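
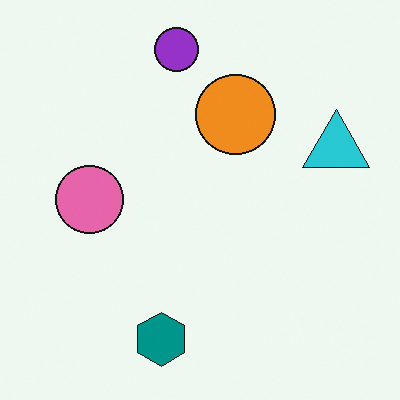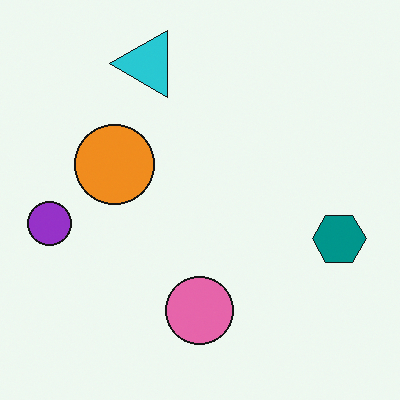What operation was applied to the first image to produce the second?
Rotated 90° counter-clockwise.

The purple circle sits in the top of the first image and the left of the second — consistent with a whole-image 90° counter-clockwise rotation.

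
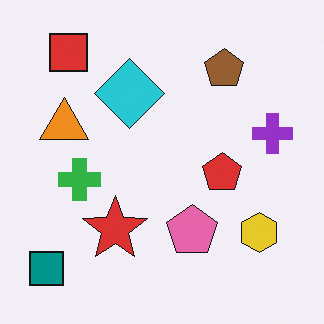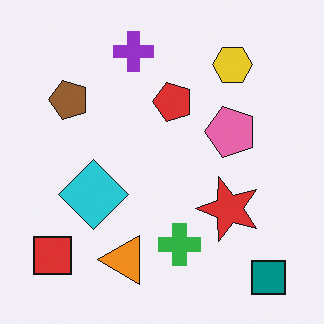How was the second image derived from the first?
This is the original image rotated 90° counter-clockwise.

The teal square sits in the bottom-left of the first image and the bottom-right of the second — consistent with a whole-image 90° counter-clockwise rotation.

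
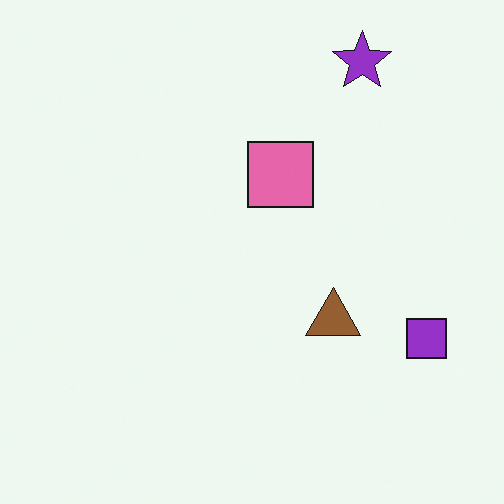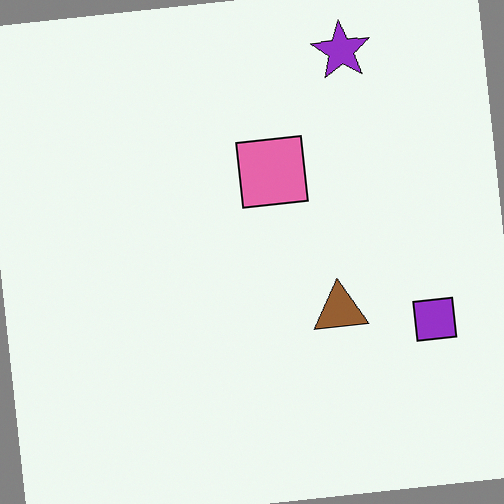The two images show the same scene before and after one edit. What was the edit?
The transformation is: rotated counter-clockwise by a small amount.

Every shape is tilted by the same angle and the image corners show triangular fill wedges — a whole-image rotation by a non-right angle.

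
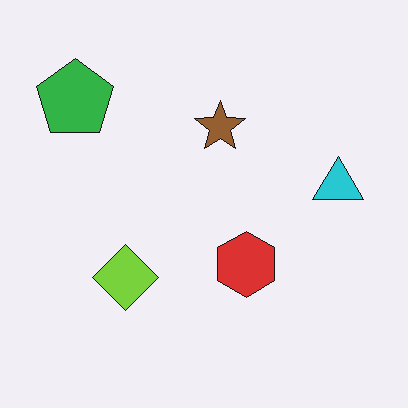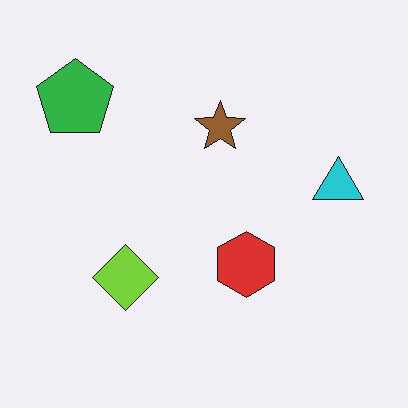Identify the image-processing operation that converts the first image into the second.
The second image is the first given moderate JPEG compression.

Blocky 8×8 compression artifacts appear around shape edges and the flat background shows ringing — characteristic JPEG degradation.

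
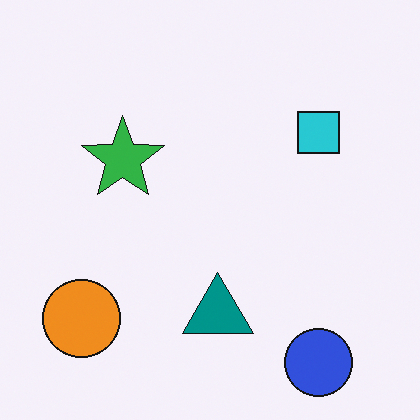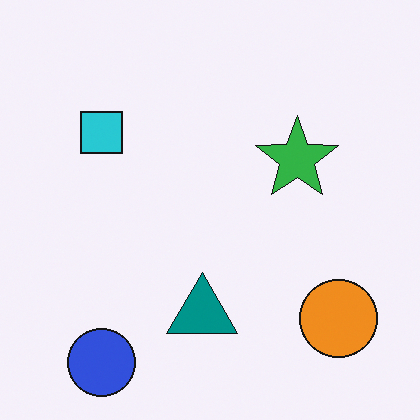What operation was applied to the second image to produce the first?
This is the original image flipped horizontally (left ↔ right).

The orange circle is in the bottom-right of the second image and the bottom-left of the first — shapes on opposite sides of the vertical midline have swapped in a mirror flip.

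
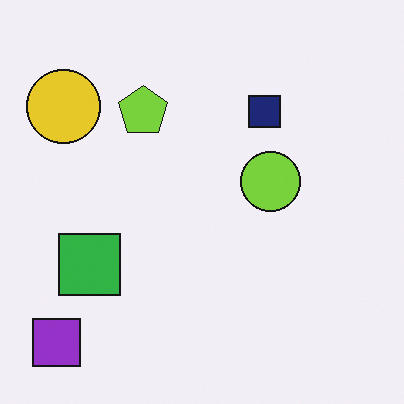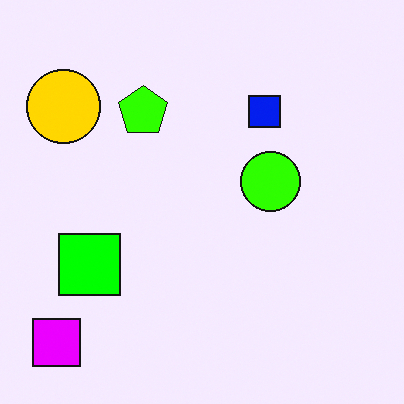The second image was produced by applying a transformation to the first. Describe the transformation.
The second image is the first made much more vivid (saturation change).

All colors are more vivid — a global saturation change.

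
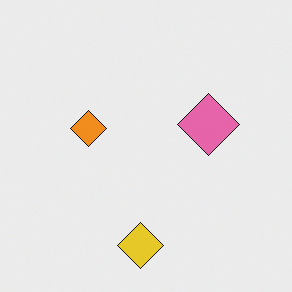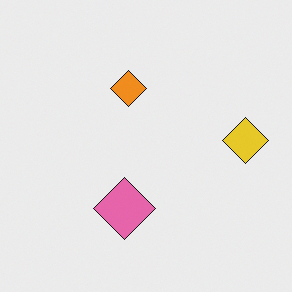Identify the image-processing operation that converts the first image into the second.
The second image is the first transposed (reflected across the top-left ↔ bottom-right diagonal).

Shapes have swapped their row and column positions — what was in the top-right is now in the bottom-left — a diagonal reflection.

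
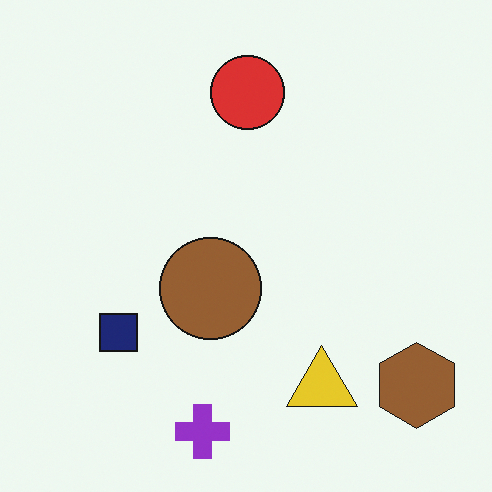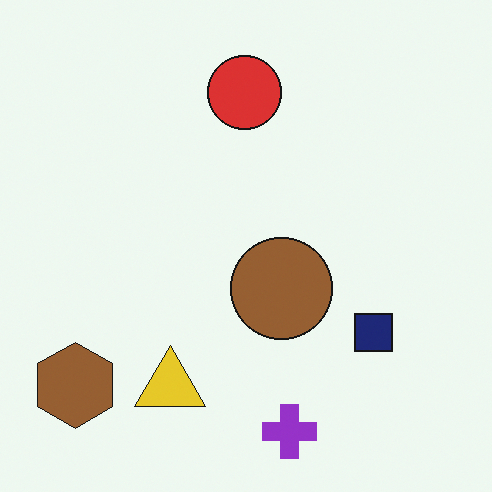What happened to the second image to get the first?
This is the original image flipped horizontally (left ↔ right).

The brown hexagon is in the bottom-left of the second image and the bottom-right of the first — shapes on opposite sides of the vertical midline have swapped in a mirror flip.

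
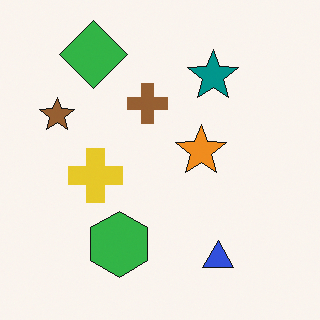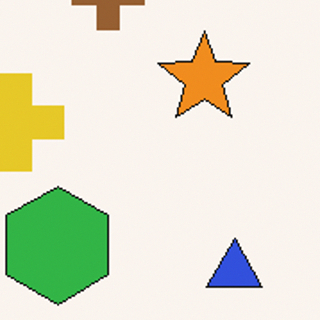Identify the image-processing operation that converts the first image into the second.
The transformation is: cropped tightly and scaled back up.

The visible shapes are larger and the field of view is narrower; shapes near the original edges may be partly or wholly outside the frame — a crop-and-rescale.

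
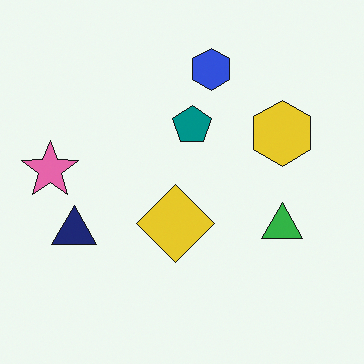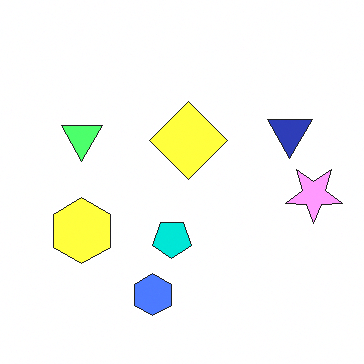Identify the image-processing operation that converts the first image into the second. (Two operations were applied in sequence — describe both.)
The second image is the first rotated 180°, then brightened a lot.

The pink star sits in the left of the first image and the right of the second — consistent with a whole-image 180° rotation. Every pixel — background and shapes alike — is uniformly brightened.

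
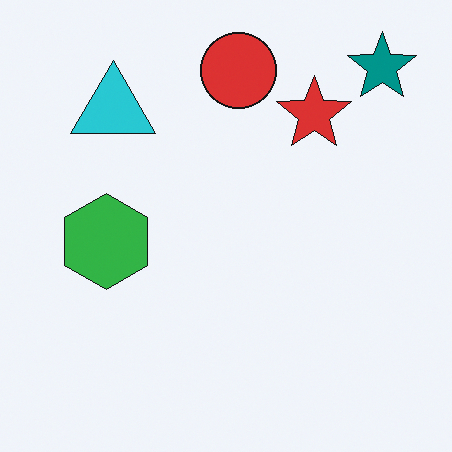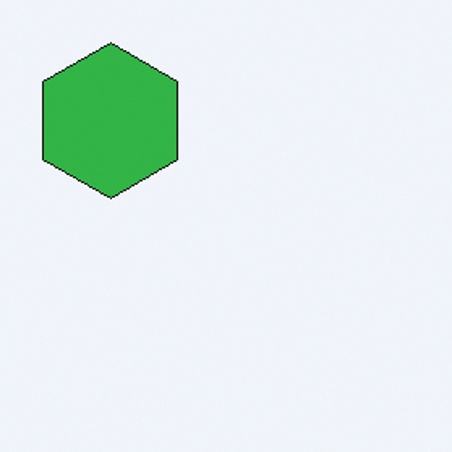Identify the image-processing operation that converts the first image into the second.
The second image is the first cropped tightly and scaled back up.

The visible shapes are larger and the field of view is narrower; shapes near the original edges may be partly or wholly outside the frame — a crop-and-rescale.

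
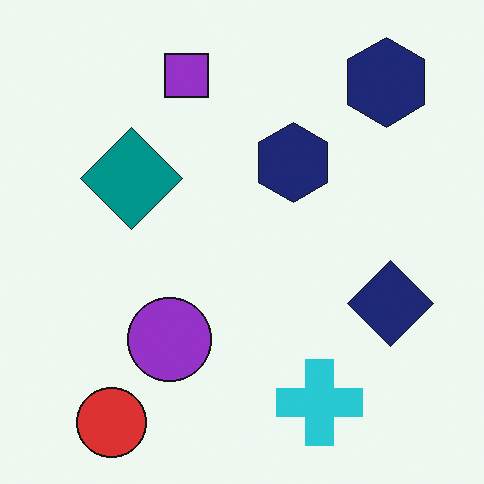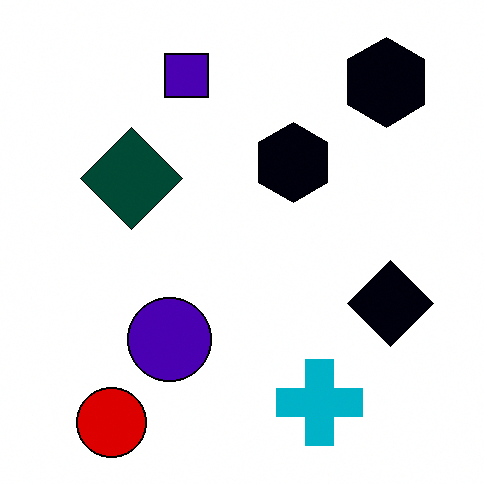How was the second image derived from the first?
This is the original image boosted in contrast.

Tones are pushed away from mid-grey across the whole image — a global contrast change.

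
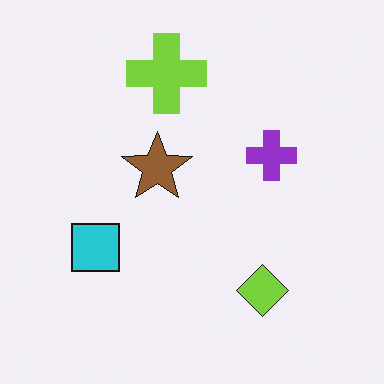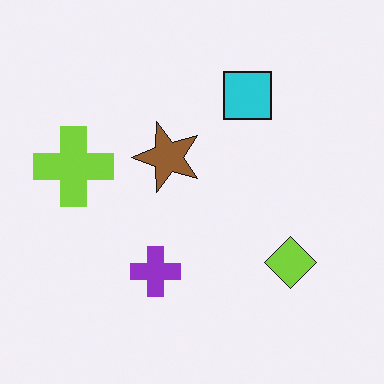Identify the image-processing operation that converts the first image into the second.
It was transposed (reflected across the top-left ↔ bottom-right diagonal).

Shapes have swapped their row and column positions — what was in the top-right is now in the bottom-left — a diagonal reflection.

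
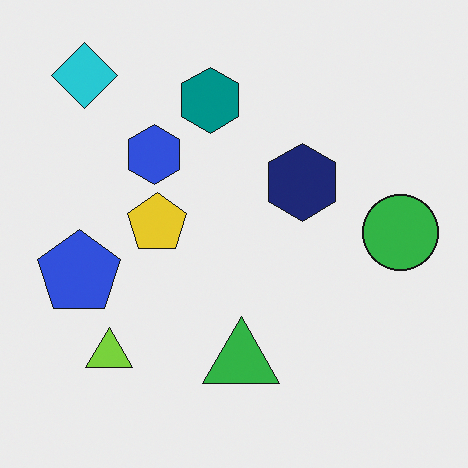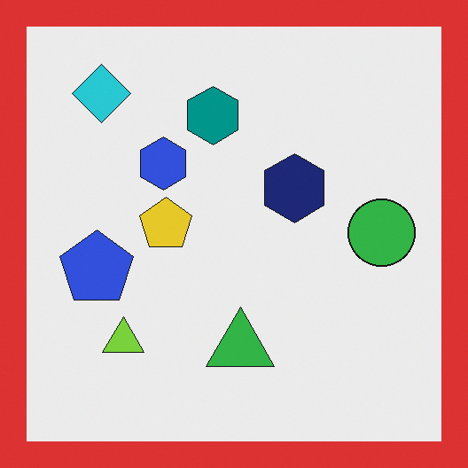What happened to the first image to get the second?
Framed with a red border.

A solid red frame runs around the edge of the second image, with the content slightly shrunk inside it.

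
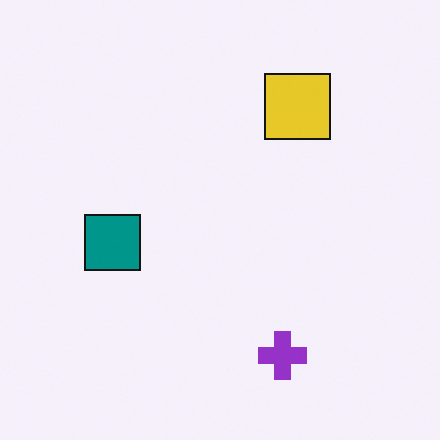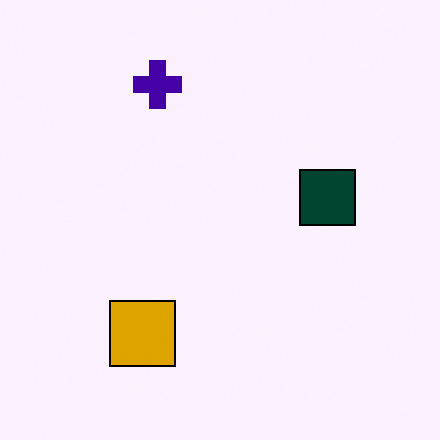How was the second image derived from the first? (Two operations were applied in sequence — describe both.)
The transformation is: boosted in contrast, then rotated 180°.

Tones are pushed away from mid-grey across the whole image — a global contrast change. The purple cross sits in the bottom of the first image and the top of the second — consistent with a whole-image 180° rotation.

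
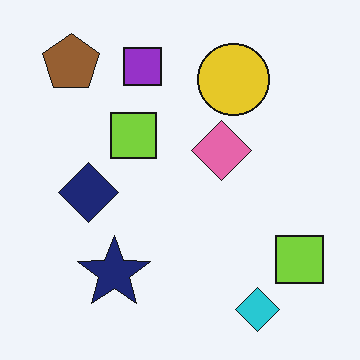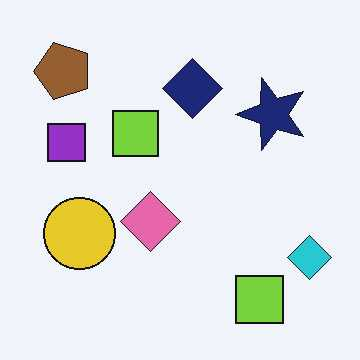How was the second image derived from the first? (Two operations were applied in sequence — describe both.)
This is the original image transposed (reflected across the top-left ↔ bottom-right diagonal), then JPEG-compressed with visible artifacts.

Shapes have swapped their row and column positions — what was in the top-right is now in the bottom-left — a diagonal reflection. Blocky 8×8 compression artifacts appear around shape edges and the flat background shows ringing — characteristic JPEG degradation.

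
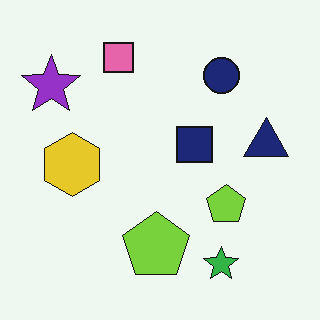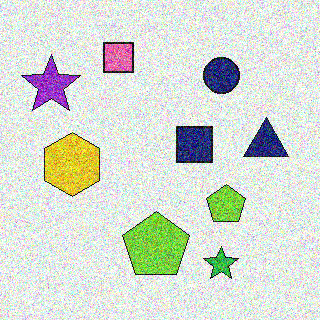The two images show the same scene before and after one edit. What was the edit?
The image was degraded with a thick layer of grain.

Random speckle covers the whole image, including the flat background.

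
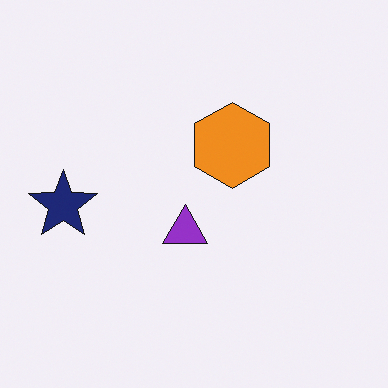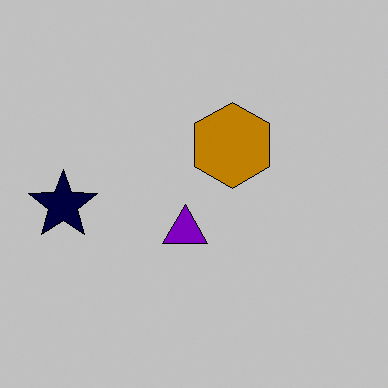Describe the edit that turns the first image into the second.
Aggressively posterized.

Each flat color has snapped to a coarser quantized level — most visibly, the near-white background has dropped to a flat grey.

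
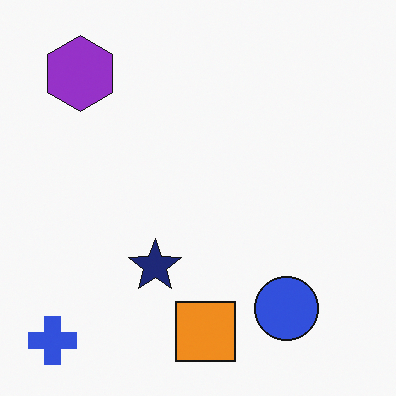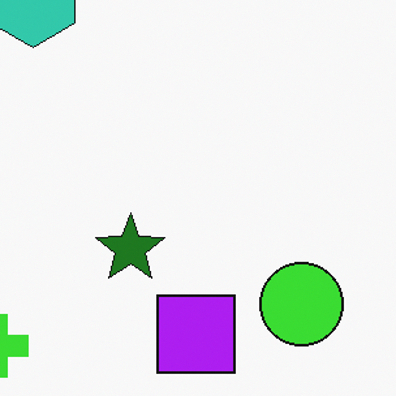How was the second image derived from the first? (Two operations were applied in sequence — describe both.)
This is the original image hue-shifted through roughly half the color wheel, then cropped to a modestly smaller region and rescaled.

Every shape's color has rotated by the same amount around the hue wheel — a uniform hue shift. The visible shapes are larger and the field of view is narrower; shapes near the original edges may be partly or wholly outside the frame — a crop-and-rescale.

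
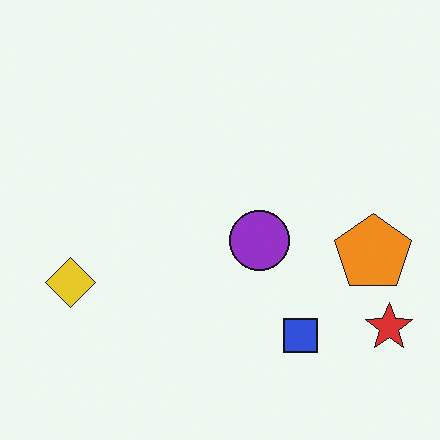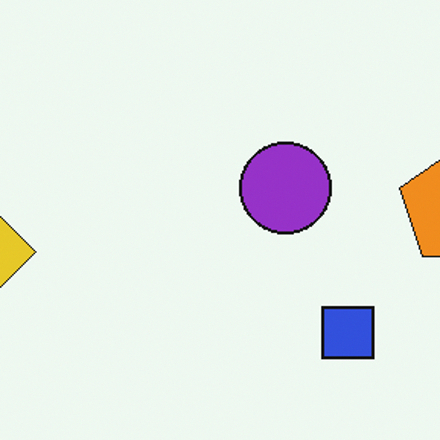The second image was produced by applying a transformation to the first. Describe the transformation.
The image was cropped to a modestly smaller region and rescaled.

The visible shapes are larger and the field of view is narrower; shapes near the original edges may be partly or wholly outside the frame — a crop-and-rescale.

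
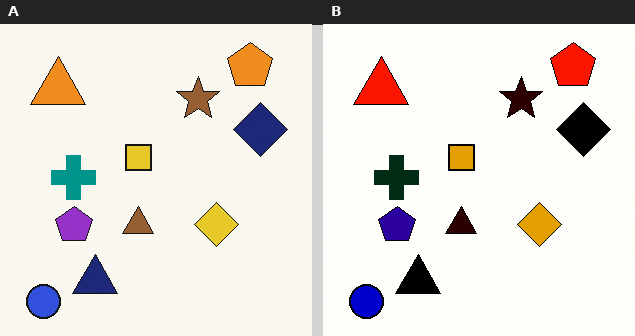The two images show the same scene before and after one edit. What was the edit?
The image was boosted in contrast.

Tones are pushed away from mid-grey across the whole image — a global contrast change.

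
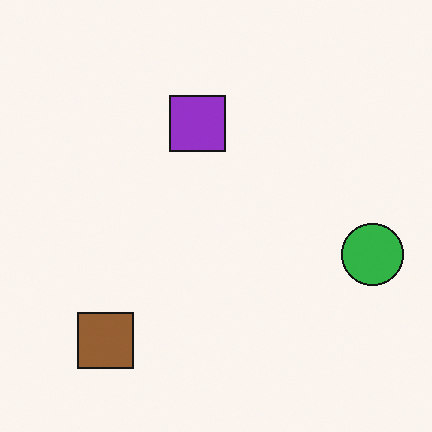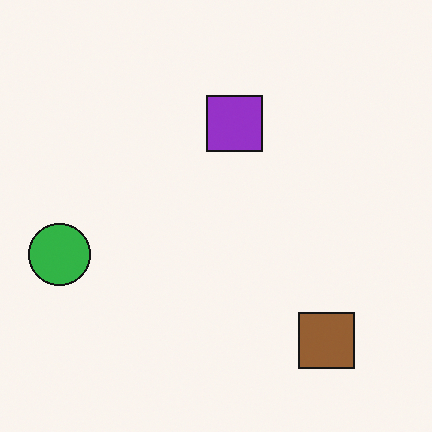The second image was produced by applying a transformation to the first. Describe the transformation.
It was flipped horizontally (left ↔ right).

The green circle is in the right of the first image and the left of the second — shapes on opposite sides of the vertical midline have swapped in a mirror flip.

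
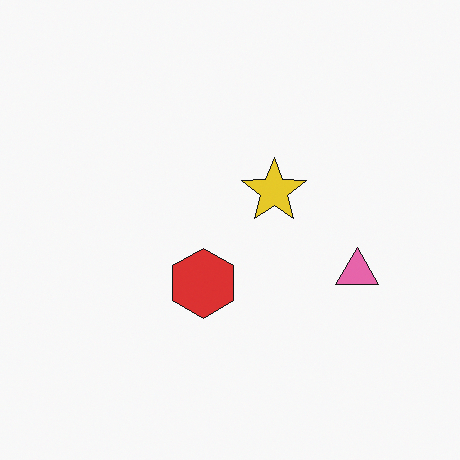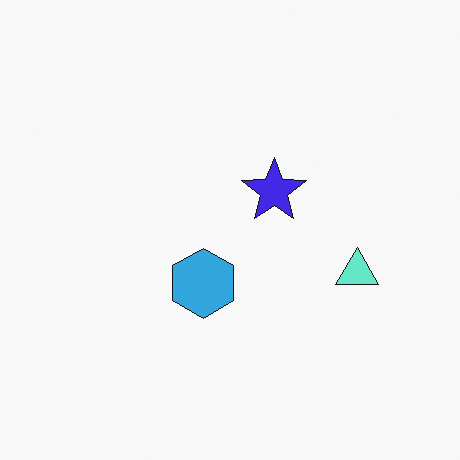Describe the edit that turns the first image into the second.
The transformation is: hue-shifted through roughly half the color wheel.

Every shape's color has rotated by the same amount around the hue wheel — a uniform hue shift.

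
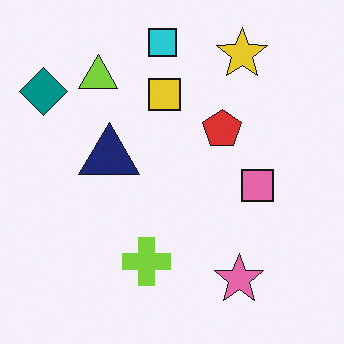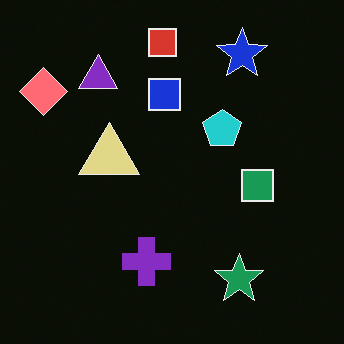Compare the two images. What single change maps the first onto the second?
It was color-inverted (negative).

The light background has become dark and every shape's color is its complement — a photographic negative.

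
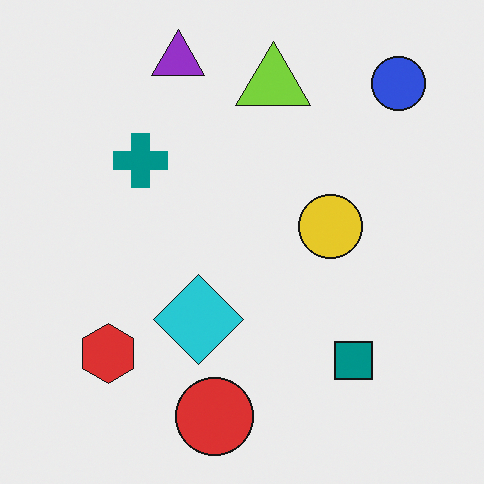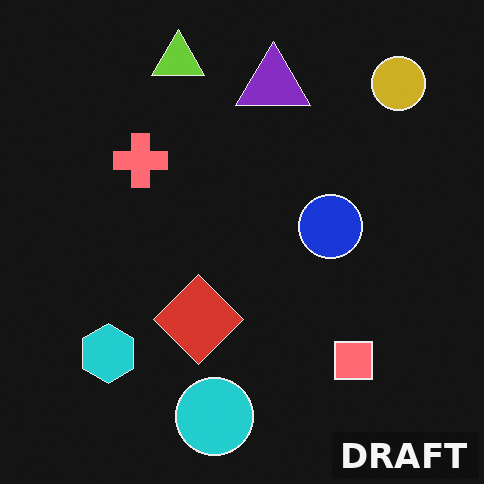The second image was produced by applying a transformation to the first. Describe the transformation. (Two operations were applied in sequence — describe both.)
This is the original image color-inverted (negative), then watermarked with the text "DRAFT" in the lower-right corner.

The light background has become dark and every shape's color is its complement — a photographic negative. A dark label reading "DRAFT" appears in the lower-right corner.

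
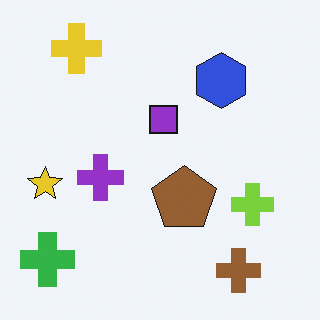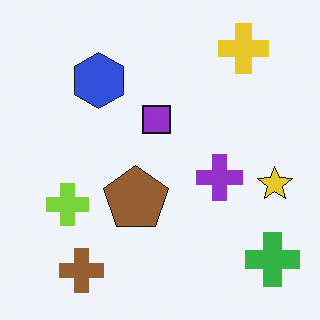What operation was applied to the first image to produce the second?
The second image is the first flipped horizontally (left ↔ right).

The yellow star is in the left of the first image and the right of the second — shapes on opposite sides of the vertical midline have swapped in a mirror flip.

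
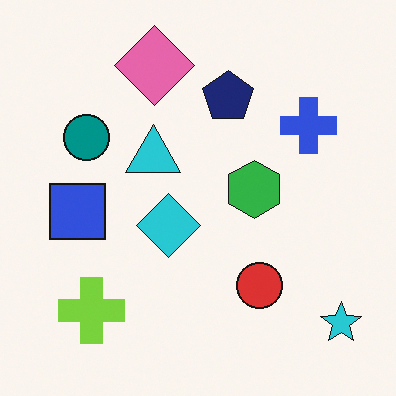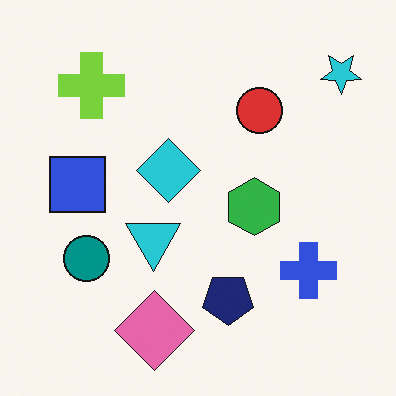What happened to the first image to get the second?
The image was flipped vertically (top ↔ bottom).

The pink diamond is in the top of the first image and the bottom of the second — shapes on opposite sides of the horizontal midline have swapped in a mirror flip.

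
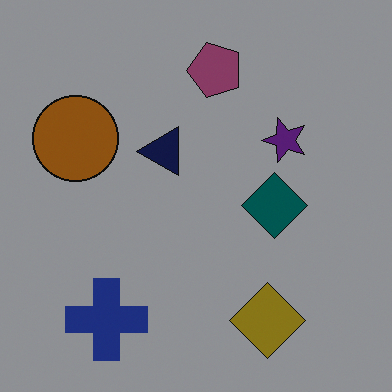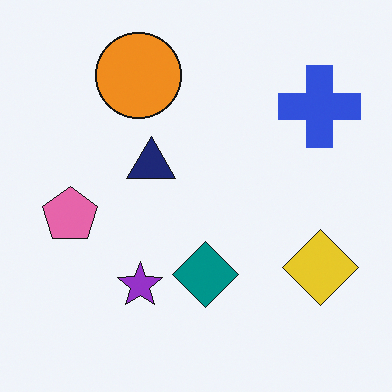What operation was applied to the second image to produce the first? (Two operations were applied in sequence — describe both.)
This is the original image transposed (reflected across the top-left ↔ bottom-right diagonal), then darkened a lot.

Shapes have swapped their row and column positions — what was in the top-right is now in the bottom-left — a diagonal reflection. Every pixel — background and shapes alike — is uniformly darkened.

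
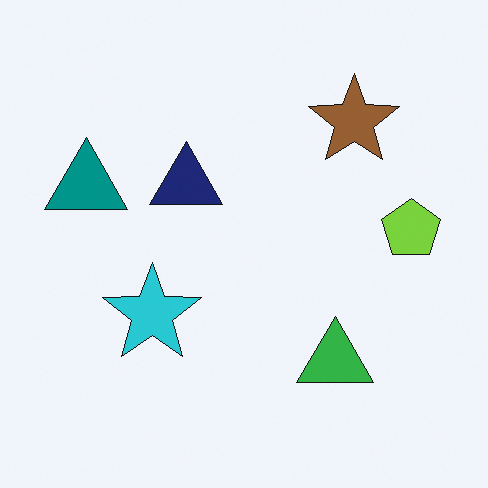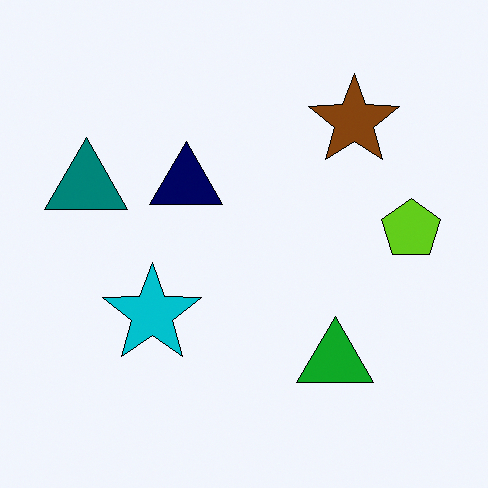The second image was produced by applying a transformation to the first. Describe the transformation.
The image was given slightly increased contrast.

Tones are pushed away from mid-grey across the whole image — a global contrast change.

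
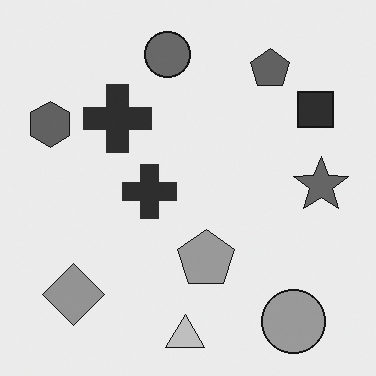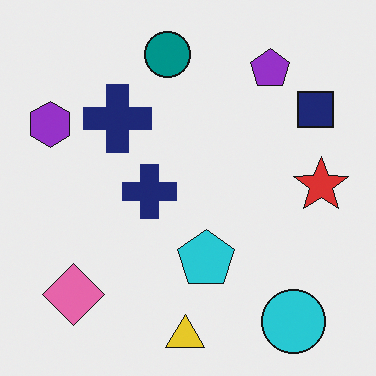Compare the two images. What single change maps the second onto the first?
This is the original image converted to grayscale.

All color is removed — every shape is now a shade of grey.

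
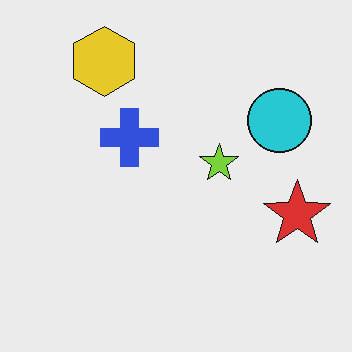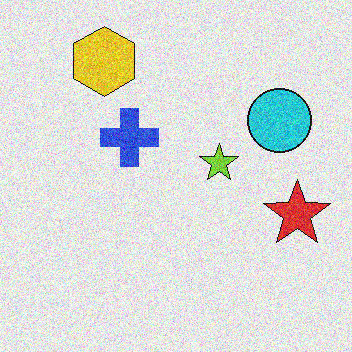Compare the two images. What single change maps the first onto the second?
The image was degraded with moderate additive noise.

Random speckle covers the whole image, including the flat background.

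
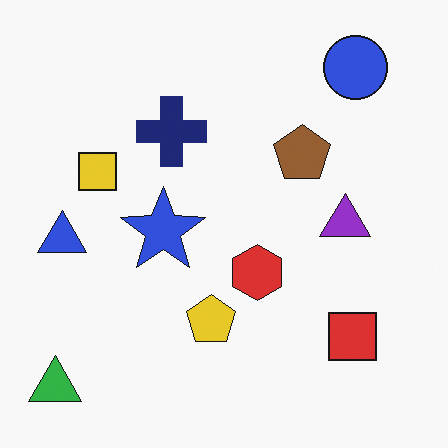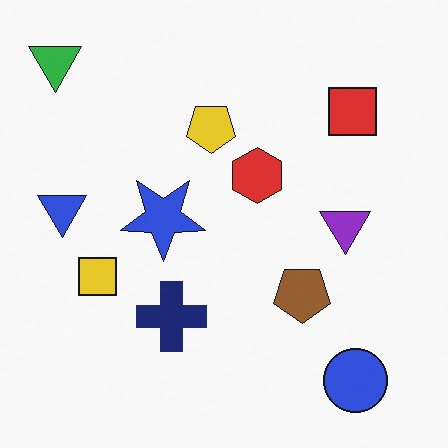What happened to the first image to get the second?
This is the original image flipped vertically (top ↔ bottom).

The green triangle is in the bottom-left of the first image and the top-left of the second — shapes on opposite sides of the horizontal midline have swapped in a mirror flip.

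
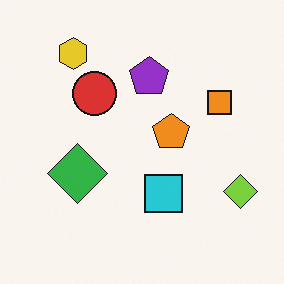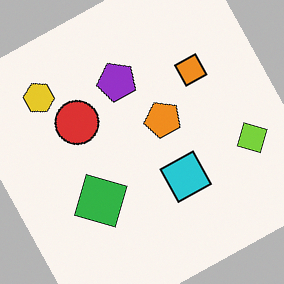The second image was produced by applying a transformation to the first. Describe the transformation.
Rotated counter-clockwise by a clearly visible amount.

Every shape is tilted by the same angle and the image corners show triangular fill wedges — a whole-image rotation by a non-right angle.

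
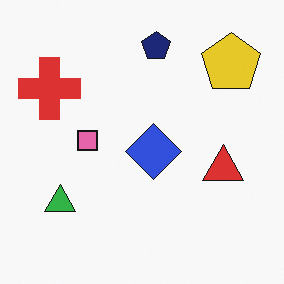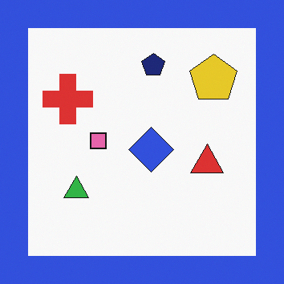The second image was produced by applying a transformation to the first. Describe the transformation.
This is the original image framed with a blue border.

A solid blue frame runs around the edge of the second image, with the content slightly shrunk inside it.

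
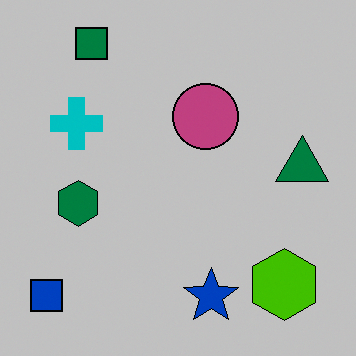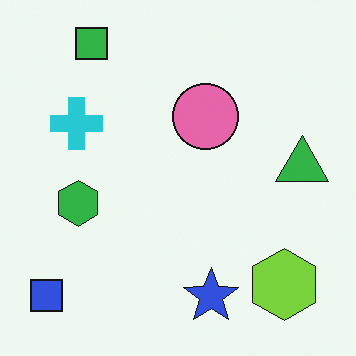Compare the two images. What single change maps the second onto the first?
Heavily posterized to just a handful of flat colors.

Each flat color has snapped to a coarser quantized level — most visibly, the near-white background has dropped to a flat grey.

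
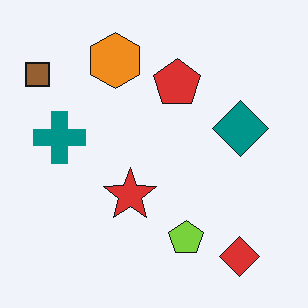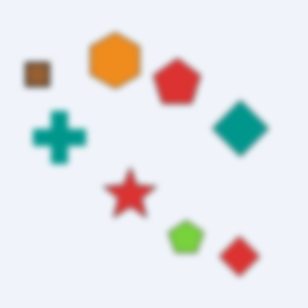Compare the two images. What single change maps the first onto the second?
This is the original image noticeably gaussian-blurred.

Shape edges and outlines are uniformly softened across the whole image.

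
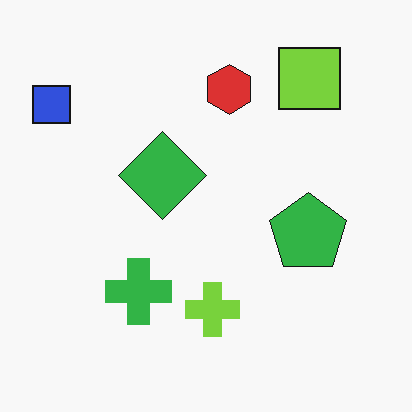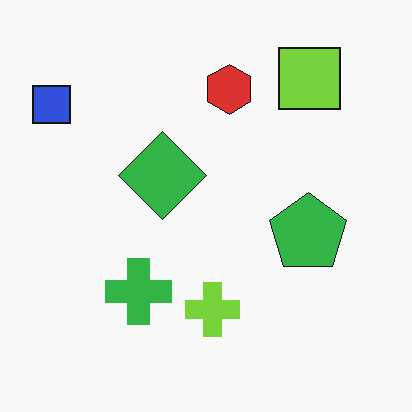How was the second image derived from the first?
The image was given moderate JPEG compression.

Blocky 8×8 compression artifacts appear around shape edges and the flat background shows ringing — characteristic JPEG degradation.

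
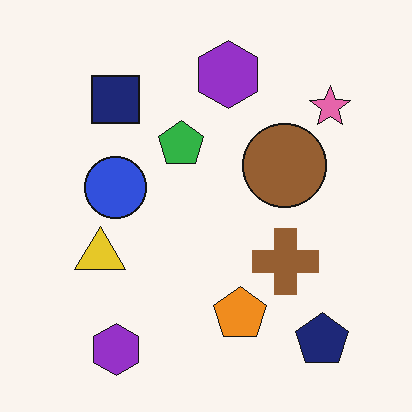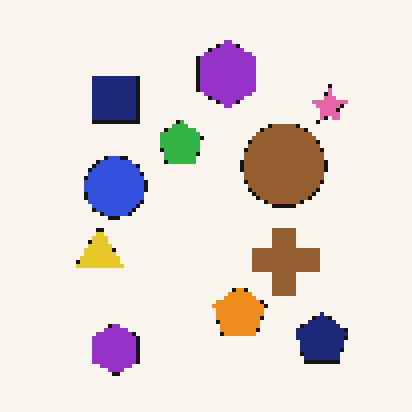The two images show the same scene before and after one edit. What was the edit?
The image was lightly pixelated (a mild mosaic effect).

Shapes are reduced to large square blocks; fine edges and outlines are lost — a downscale-then-upscale (mosaic) effect.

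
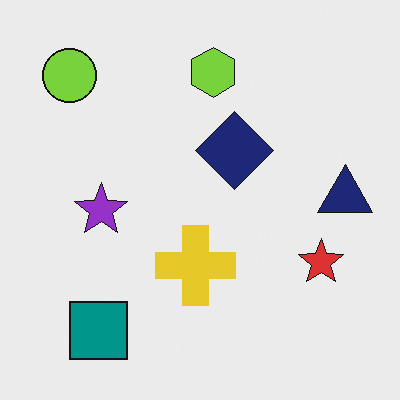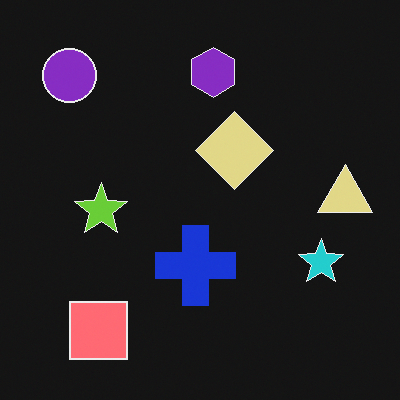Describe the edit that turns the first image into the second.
The image was color-inverted (negative).

The light background has become dark and every shape's color is its complement — a photographic negative.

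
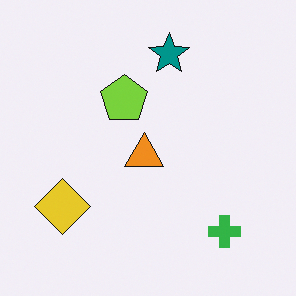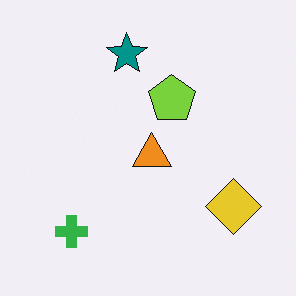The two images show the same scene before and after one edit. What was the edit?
The transformation is: flipped horizontally (left ↔ right).

The yellow diamond is in the bottom-left of the first image and the bottom-right of the second — shapes on opposite sides of the vertical midline have swapped in a mirror flip.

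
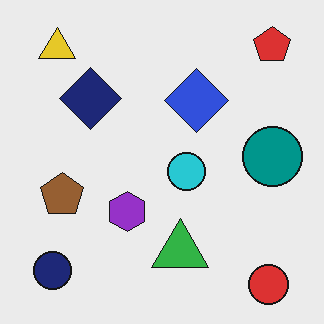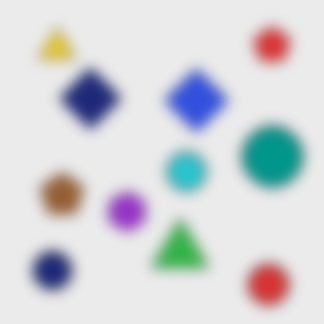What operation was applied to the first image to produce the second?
This is the original image heavily blurred.

Shape edges and outlines are uniformly softened across the whole image.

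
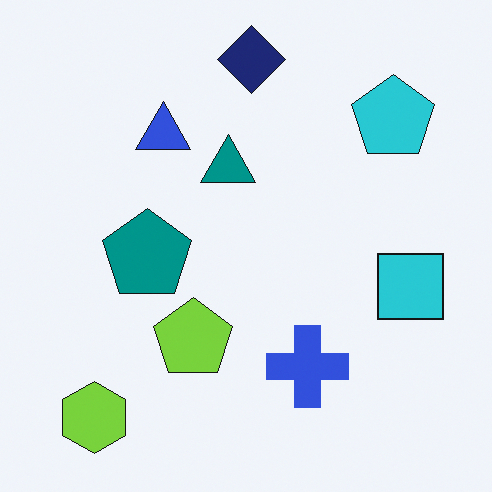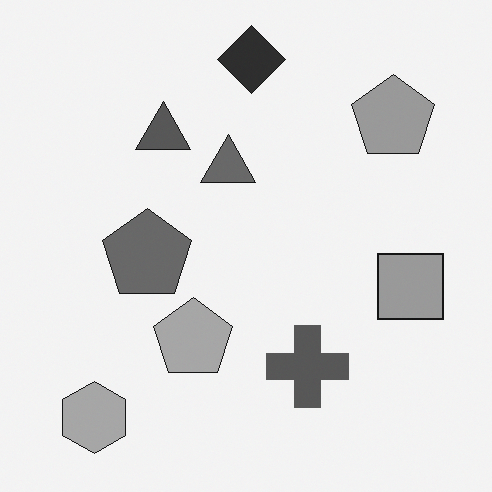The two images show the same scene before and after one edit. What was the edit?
This is the original image converted to grayscale.

All color is removed — every shape is now a shade of grey.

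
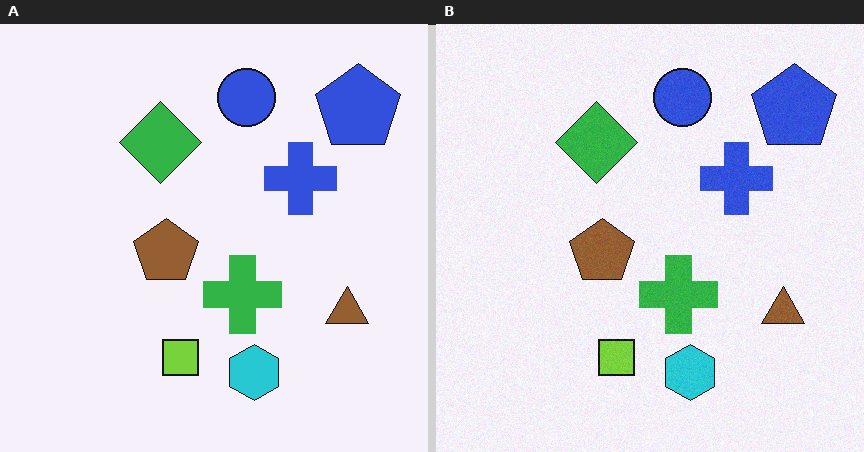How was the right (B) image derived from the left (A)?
The right (B) image is the left (A) degraded with subtle gaussian noise.

Random speckle covers the whole image, including the flat background.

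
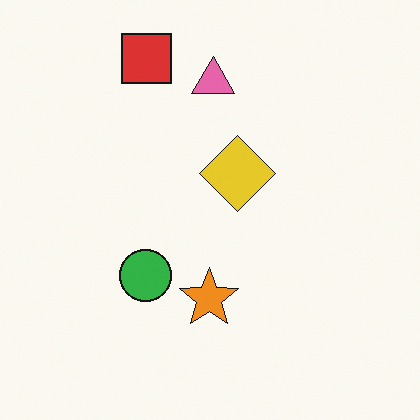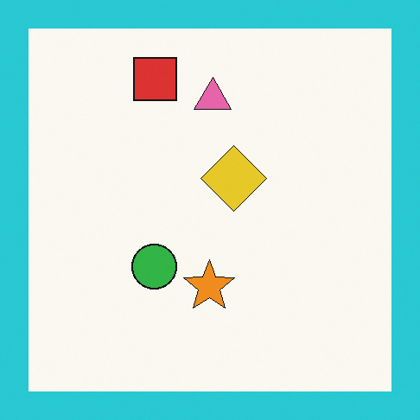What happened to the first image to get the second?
The transformation is: framed with a cyan border.

A solid cyan frame runs around the edge of the second image, with the content slightly shrunk inside it.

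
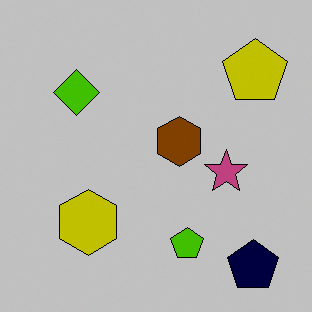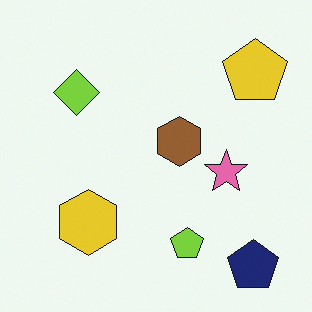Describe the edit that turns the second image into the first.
The first image is the second heavily posterized to just a handful of flat colors.

Each flat color has snapped to a coarser quantized level — most visibly, the near-white background has dropped to a flat grey.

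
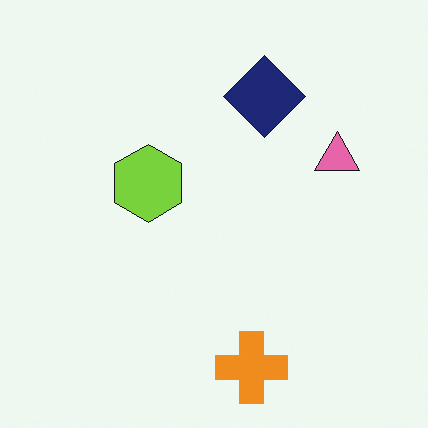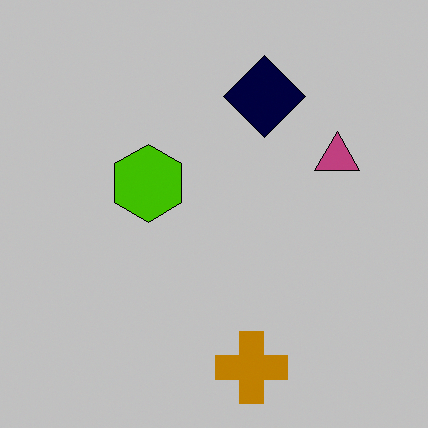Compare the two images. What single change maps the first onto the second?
The second image is the first aggressively posterized.

Each flat color has snapped to a coarser quantized level — most visibly, the near-white background has dropped to a flat grey.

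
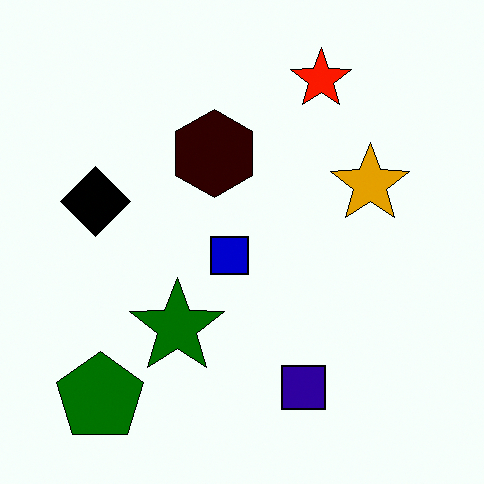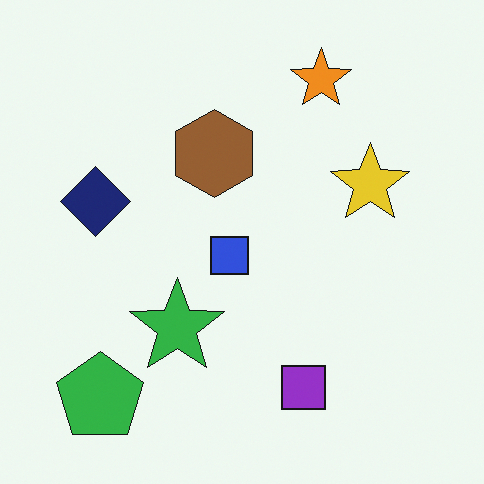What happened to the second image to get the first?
The first image is the second boosted in contrast.

Tones are pushed away from mid-grey across the whole image — a global contrast change.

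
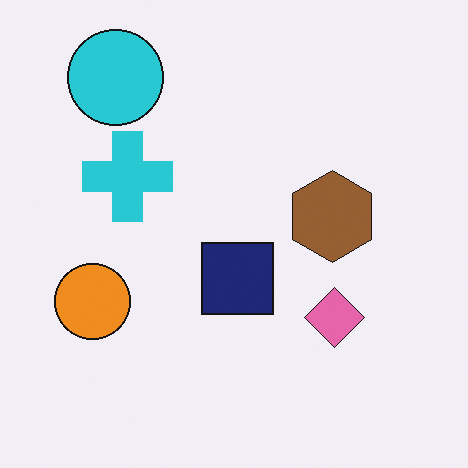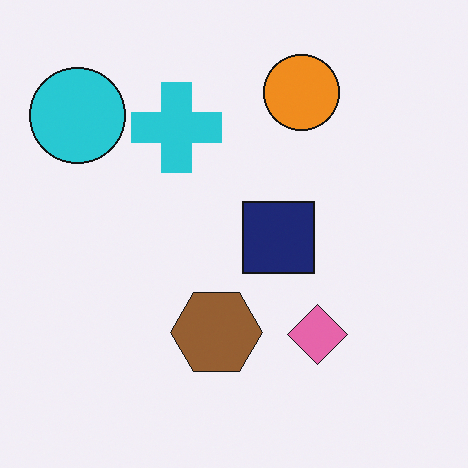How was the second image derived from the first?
The second image is the first transposed (reflected across the top-left ↔ bottom-right diagonal).

Shapes have swapped their row and column positions — what was in the top-right is now in the bottom-left — a diagonal reflection.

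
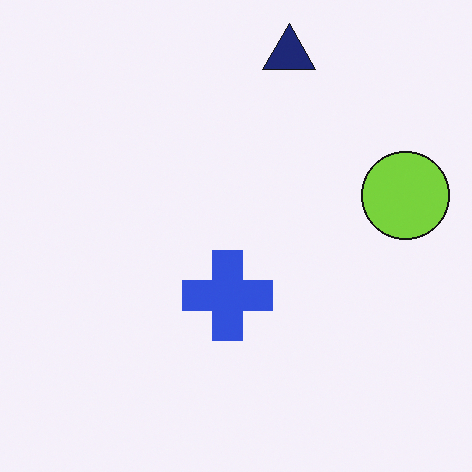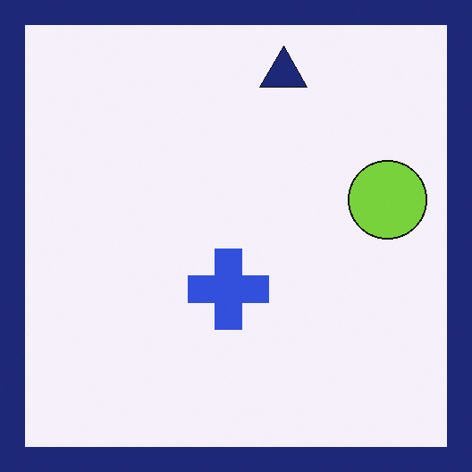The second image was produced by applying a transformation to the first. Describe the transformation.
It was framed with a navy border.

A solid navy frame runs around the edge of the second image, with the content slightly shrunk inside it.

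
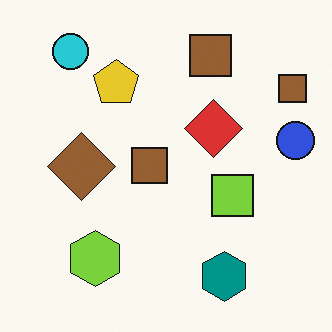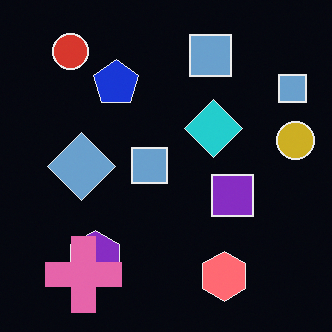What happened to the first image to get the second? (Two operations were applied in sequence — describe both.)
The image was color-inverted (negative), then overlaid with an additional pink cross.

The light background has become dark and every shape's color is its complement — a photographic negative. A pink cross appears in the second image that is absent from the first.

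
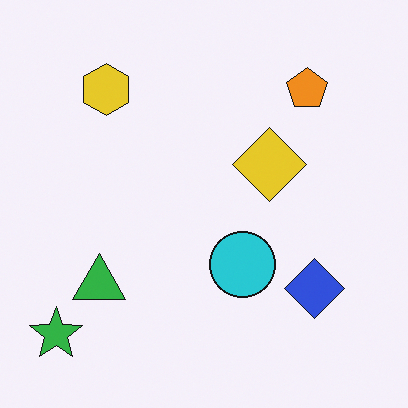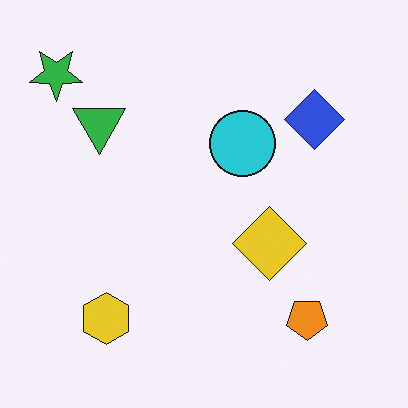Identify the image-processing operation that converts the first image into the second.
It was flipped vertically (top ↔ bottom).

The green star is in the bottom-left of the first image and the top-left of the second — shapes on opposite sides of the horizontal midline have swapped in a mirror flip.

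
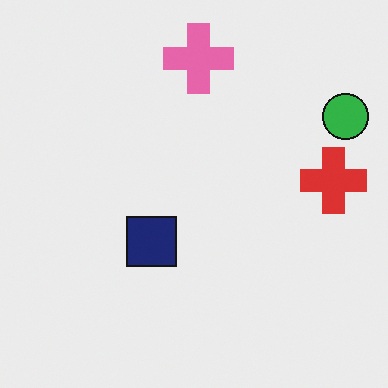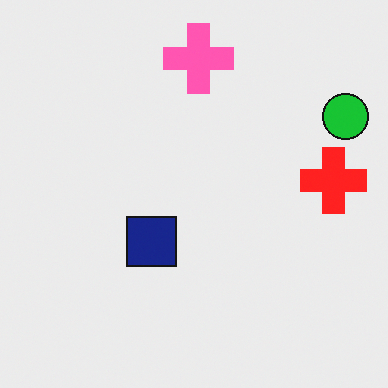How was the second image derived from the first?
The transformation is: slightly oversaturated.

All colors are more vivid — a global saturation change.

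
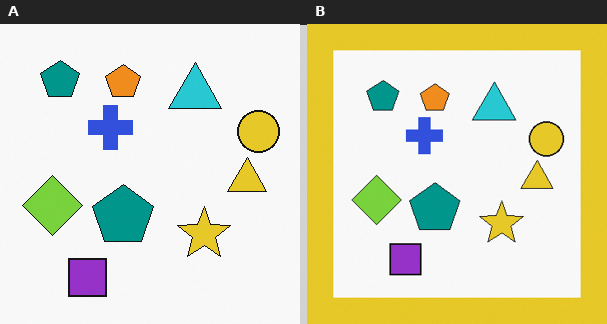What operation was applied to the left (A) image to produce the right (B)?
This is the original image framed with a yellow border.

A solid yellow frame runs around the edge of the right (B) image, with the content slightly shrunk inside it.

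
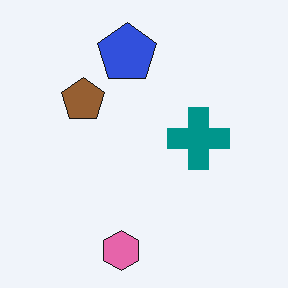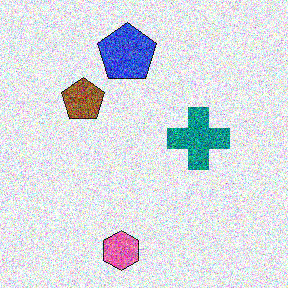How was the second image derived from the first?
Degraded with strong gaussian noise.

Random speckle covers the whole image, including the flat background.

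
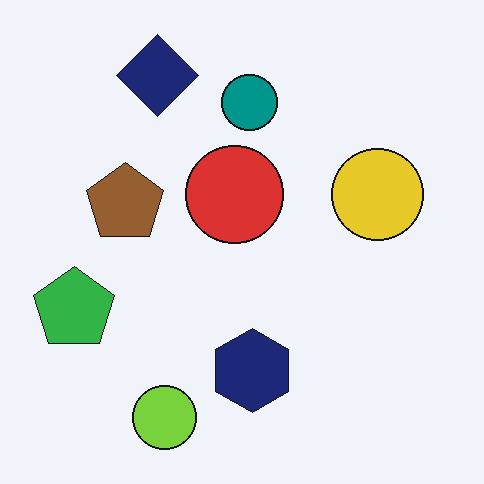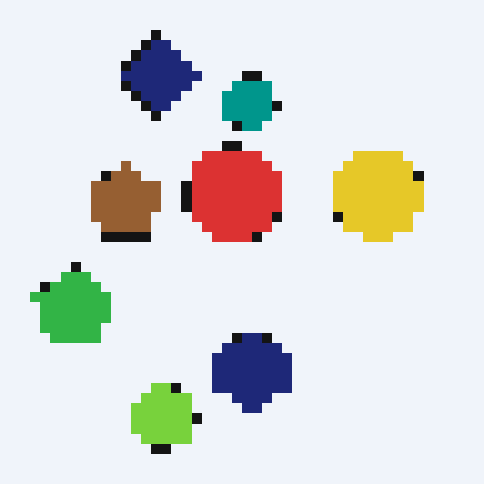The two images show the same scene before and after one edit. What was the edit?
This is the original image heavily pixelated into large blocks.

Shapes are reduced to large square blocks; fine edges and outlines are lost — a downscale-then-upscale (mosaic) effect.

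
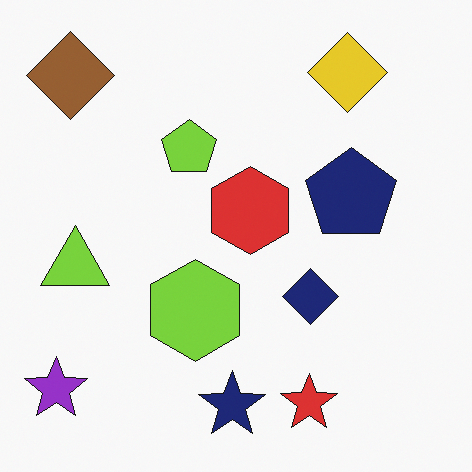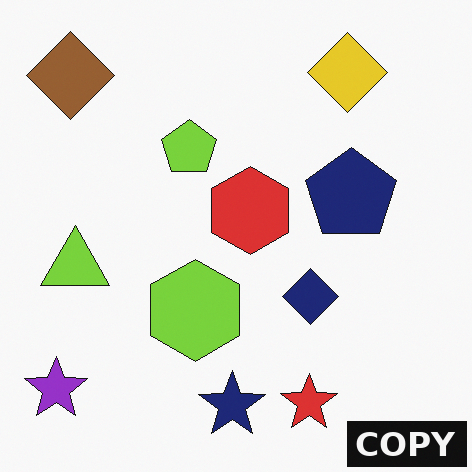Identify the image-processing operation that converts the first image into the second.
The image was watermarked with the text "COPY" in the lower-right corner.

A dark label reading "COPY" appears in the lower-right corner.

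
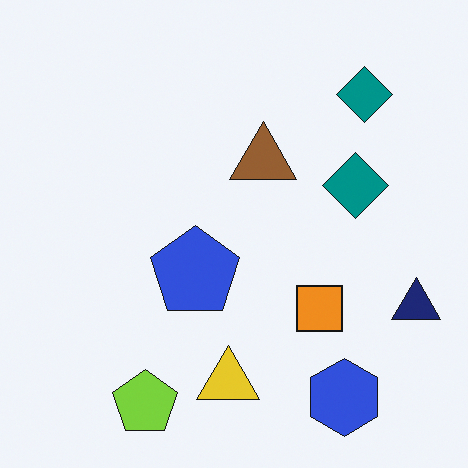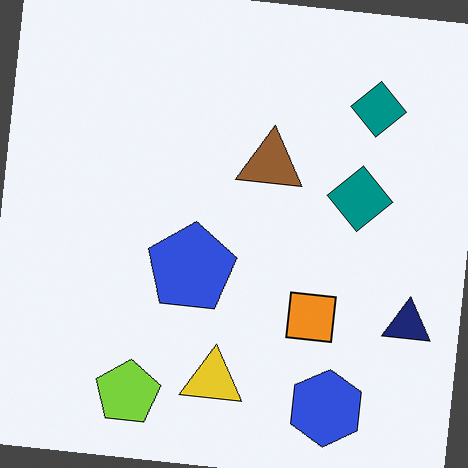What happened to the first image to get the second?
The image was rotated clockwise by a few degrees.

Every shape is tilted by the same angle and the image corners show triangular fill wedges — a whole-image rotation by a non-right angle.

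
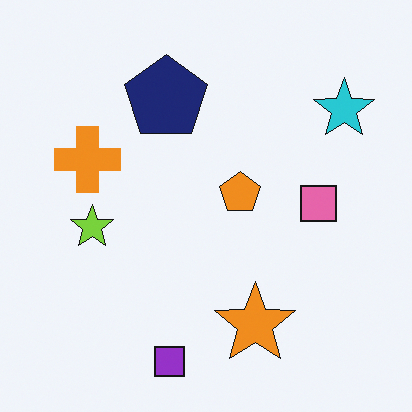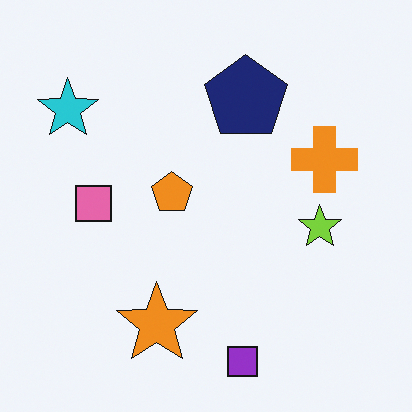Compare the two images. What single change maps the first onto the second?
The transformation is: flipped horizontally (left ↔ right).

The cyan star is in the top-right of the first image and the top-left of the second — shapes on opposite sides of the vertical midline have swapped in a mirror flip.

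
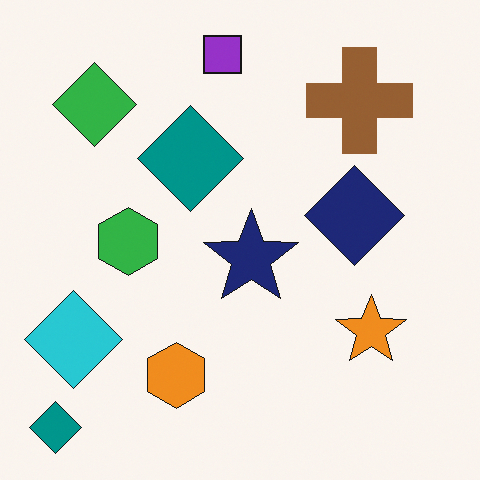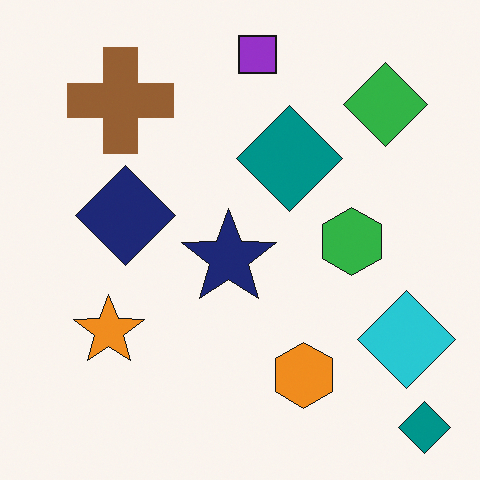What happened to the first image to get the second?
The image was flipped horizontally (left ↔ right).

The cyan diamond is in the bottom-left of the first image and the bottom-right of the second — shapes on opposite sides of the vertical midline have swapped in a mirror flip.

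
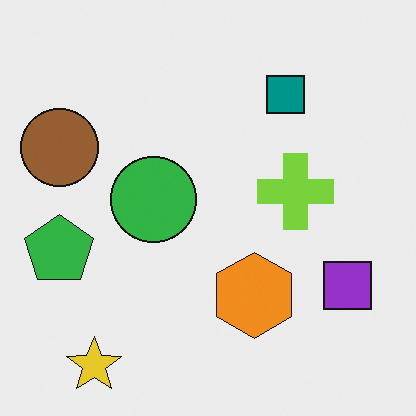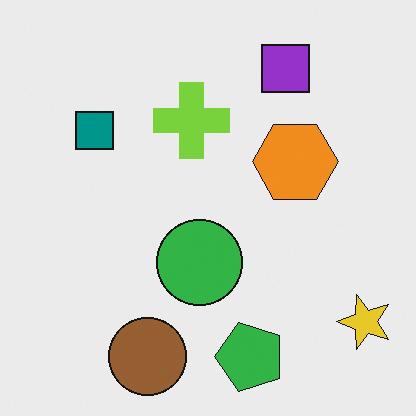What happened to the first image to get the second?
It was rotated 90° counter-clockwise.

The yellow star sits in the bottom-left of the first image and the bottom-right of the second — consistent with a whole-image 90° counter-clockwise rotation.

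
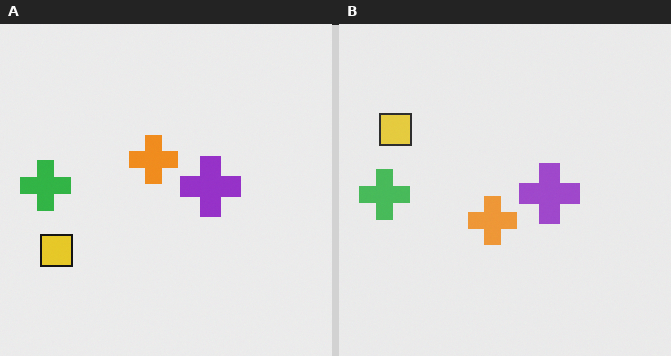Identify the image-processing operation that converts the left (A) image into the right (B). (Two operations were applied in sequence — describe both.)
The right (B) image is the left (A) flipped vertically (top ↔ bottom), then given slightly reduced contrast.

The yellow square is in the bottom-left of the left (A) image and the top-left of the right (B) — shapes on opposite sides of the horizontal midline have swapped in a mirror flip. Tones are pushed toward mid-grey across the whole image — a global contrast change.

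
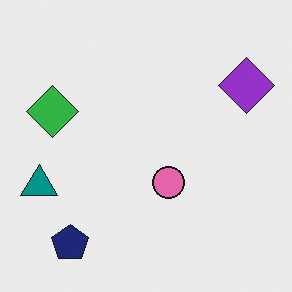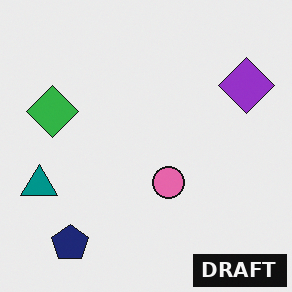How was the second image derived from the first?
Watermarked with the text "DRAFT" in the lower-right corner.

A dark label reading "DRAFT" appears in the lower-right corner.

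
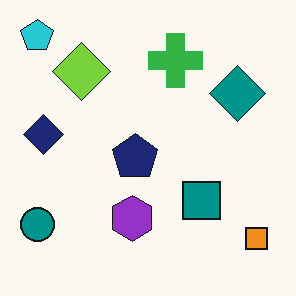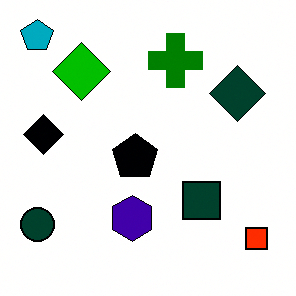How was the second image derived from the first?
This is the original image boosted in contrast.

Tones are pushed away from mid-grey across the whole image — a global contrast change.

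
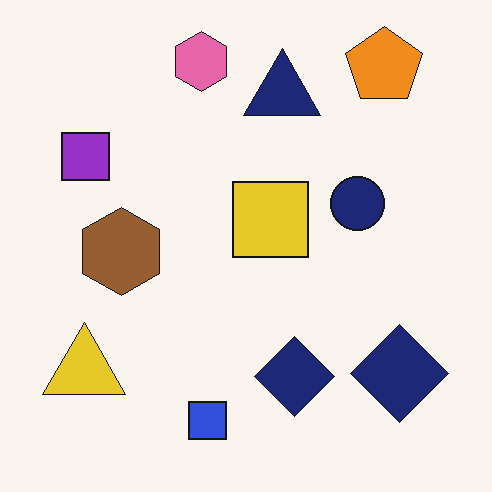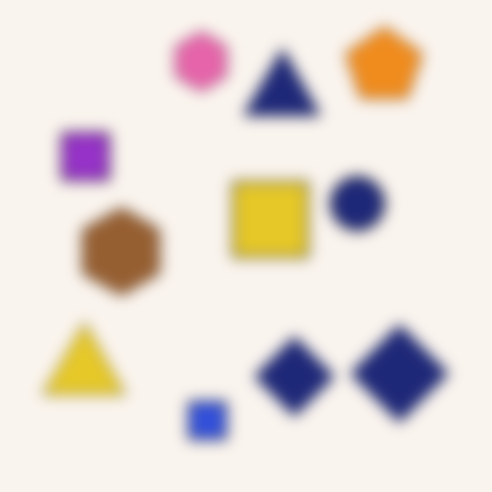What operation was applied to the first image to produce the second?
Strongly gaussian-blurred.

Shape edges and outlines are uniformly softened across the whole image.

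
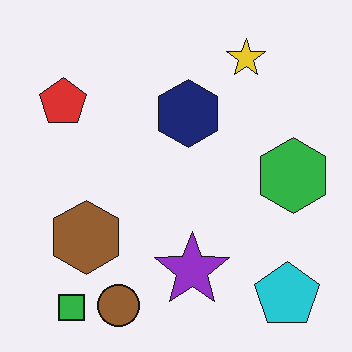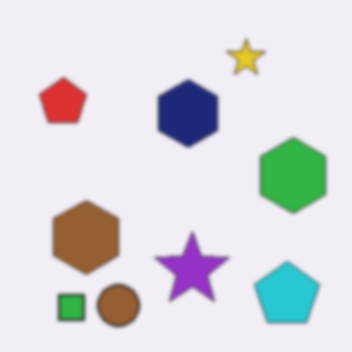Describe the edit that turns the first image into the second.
The image was given a subtle gaussian blur.

Shape edges and outlines are uniformly softened across the whole image.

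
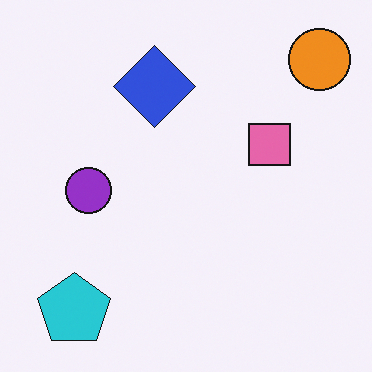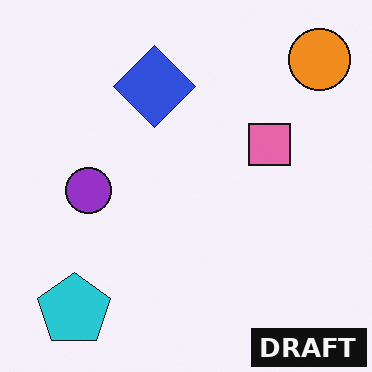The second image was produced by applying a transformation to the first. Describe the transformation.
The transformation is: watermarked with the text "DRAFT" in the lower-right corner.

A dark label reading "DRAFT" appears in the lower-right corner.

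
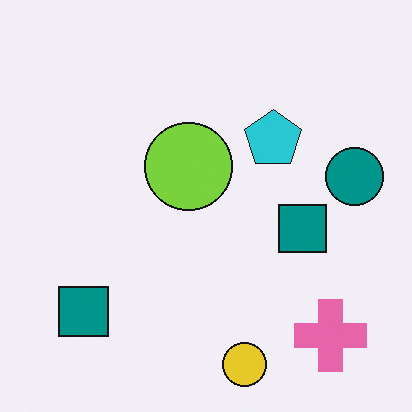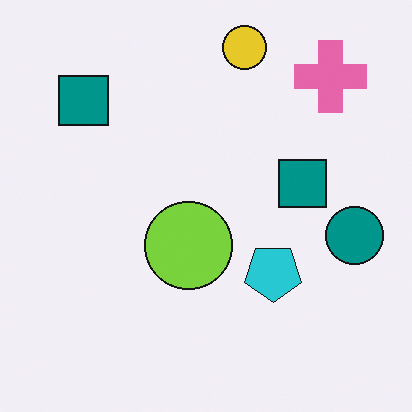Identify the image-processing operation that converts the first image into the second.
The image was flipped vertically (top ↔ bottom).

The yellow circle is in the bottom of the first image and the top of the second — shapes on opposite sides of the horizontal midline have swapped in a mirror flip.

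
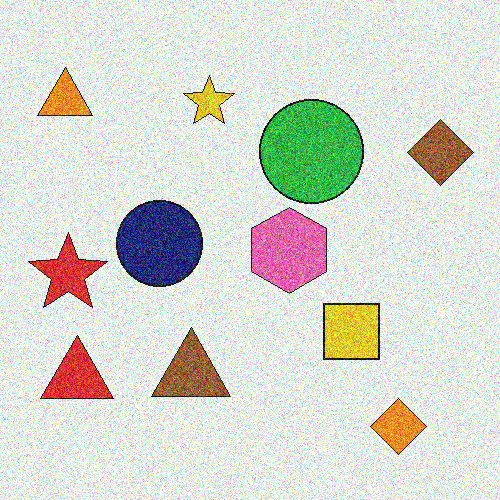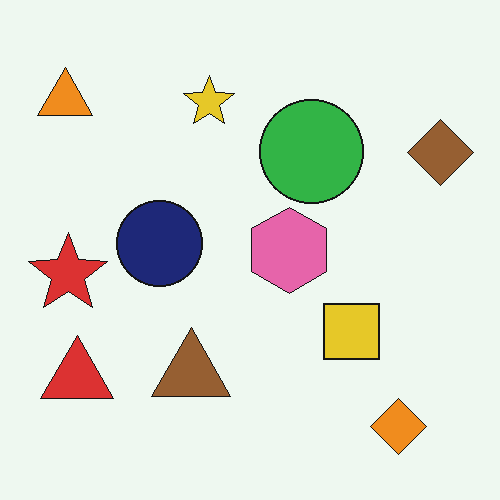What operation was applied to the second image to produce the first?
The transformation is: degraded with strong gaussian noise.

Random speckle covers the whole image, including the flat background.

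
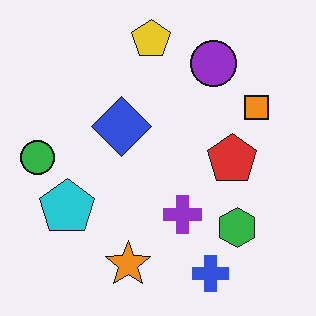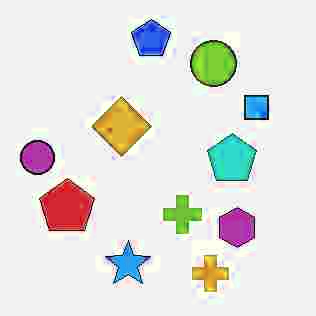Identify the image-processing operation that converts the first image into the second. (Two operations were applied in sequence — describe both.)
Heavily JPEG-compressed with obvious blocking artifacts, then hue-shifted through roughly half the color wheel.

Blocky 8×8 compression artifacts appear around shape edges and the flat background shows ringing — characteristic JPEG degradation. Every shape's color has rotated by the same amount around the hue wheel — a uniform hue shift.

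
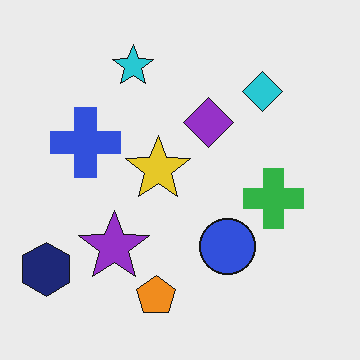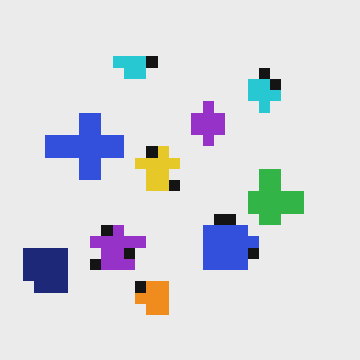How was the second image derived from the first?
It was heavily pixelated into large blocks.

Shapes are reduced to large square blocks; fine edges and outlines are lost — a downscale-then-upscale (mosaic) effect.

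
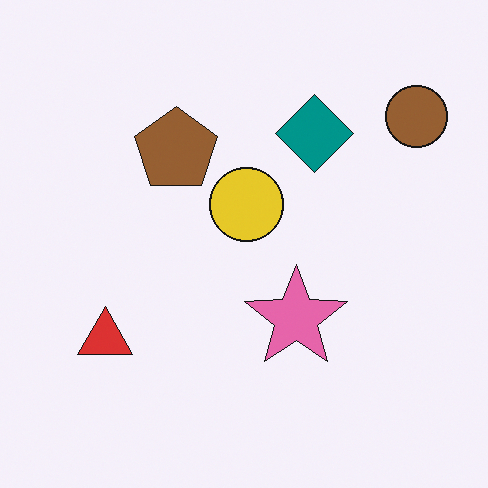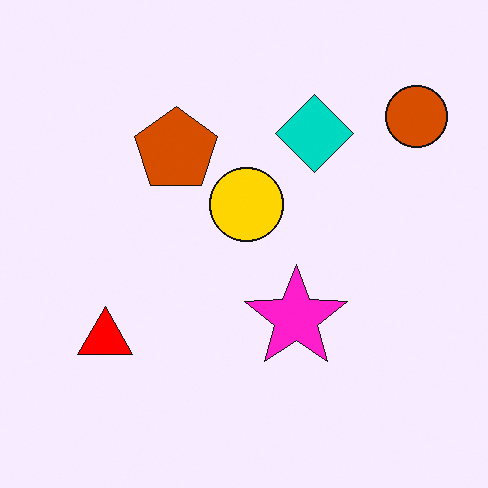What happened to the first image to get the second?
The image was made much more vivid (saturation change).

All colors are more vivid — a global saturation change.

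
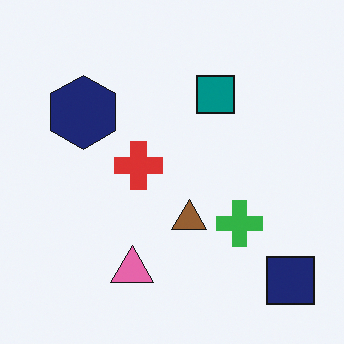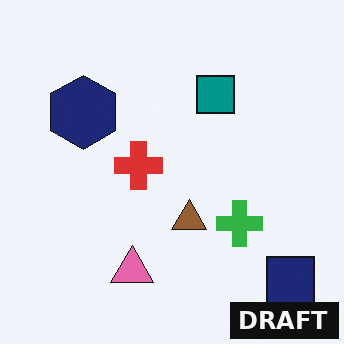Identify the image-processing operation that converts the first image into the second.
The second image is the first watermarked with the text "DRAFT" in the lower-right corner.

A dark label reading "DRAFT" appears in the lower-right corner.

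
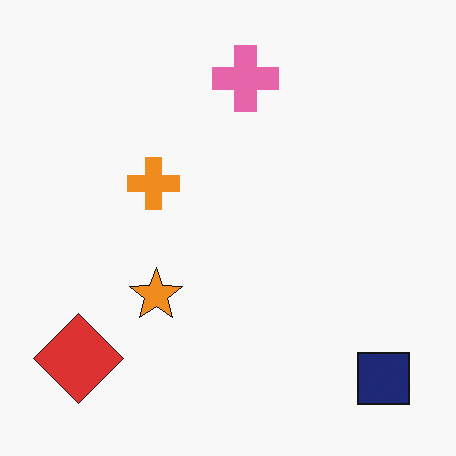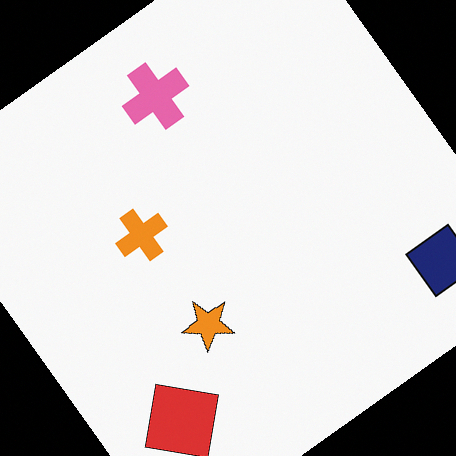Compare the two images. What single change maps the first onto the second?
Rotated counter-clockwise by a large amount — several tens of degrees.

Every shape is tilted by the same angle and the image corners show triangular fill wedges — a whole-image rotation by a non-right angle.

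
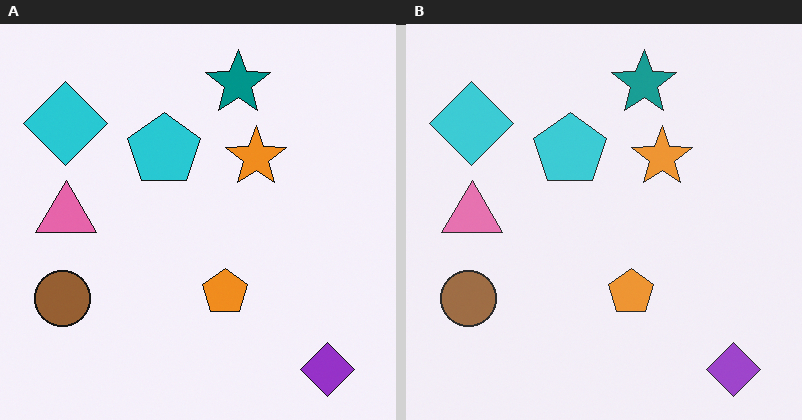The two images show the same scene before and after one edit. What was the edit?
This is the original image given slightly reduced contrast.

Tones are pushed toward mid-grey across the whole image — a global contrast change.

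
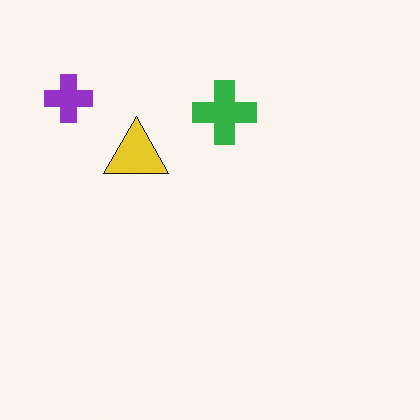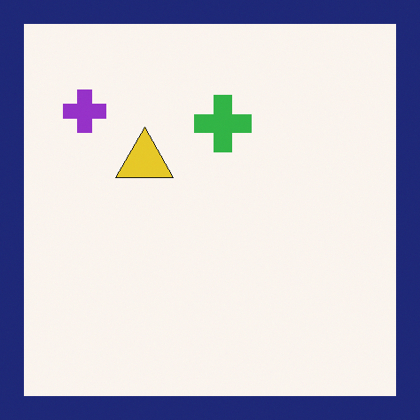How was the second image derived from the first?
The transformation is: framed with a navy border.

A solid navy frame runs around the edge of the second image, with the content slightly shrunk inside it.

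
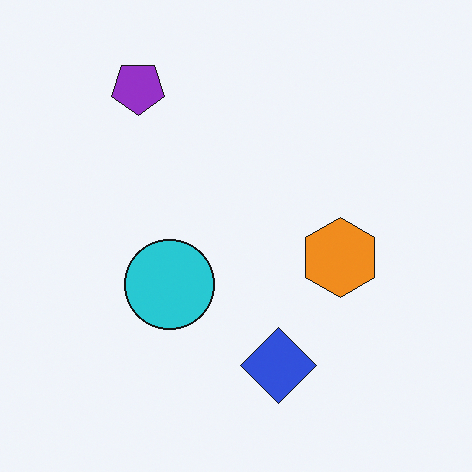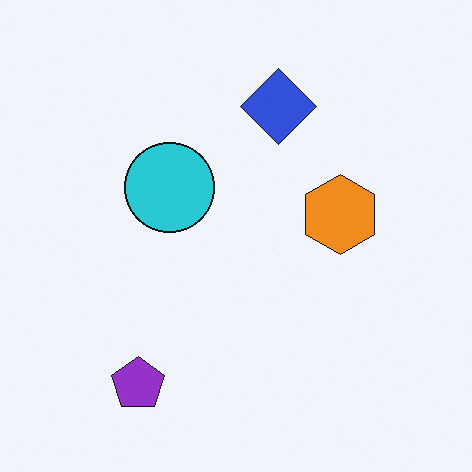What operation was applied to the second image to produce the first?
Flipped vertically (top ↔ bottom).

The purple pentagon is in the bottom-left of the second image and the top-left of the first — shapes on opposite sides of the horizontal midline have swapped in a mirror flip.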